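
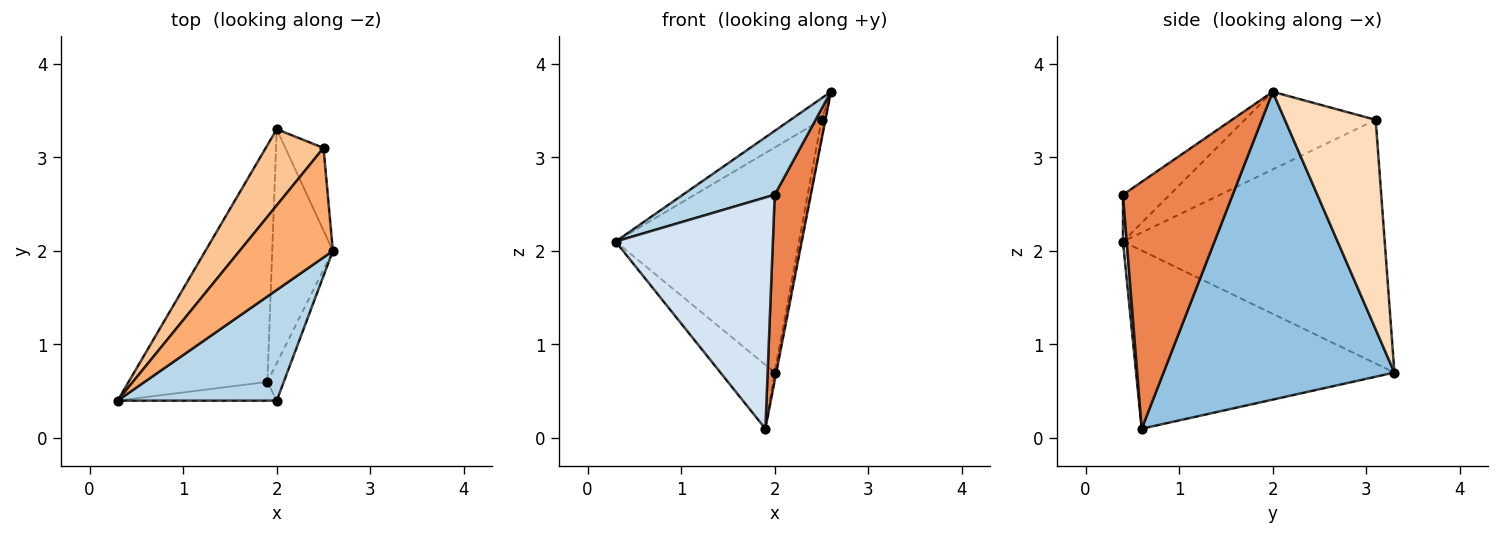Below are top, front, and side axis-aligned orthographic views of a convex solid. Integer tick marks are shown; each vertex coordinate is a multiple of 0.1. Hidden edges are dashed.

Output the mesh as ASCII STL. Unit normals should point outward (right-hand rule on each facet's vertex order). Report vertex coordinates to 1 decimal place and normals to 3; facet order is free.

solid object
 facet normal -0.778 0.164 -0.606
  outer loop
   vertex 1.9 0.6 0.1
   vertex 0.3 0.4 2.1
   vertex 2.0 3.3 0.7
  endloop
 endfacet
 facet normal 0.981 0.007 -0.193
  outer loop
   vertex 1.9 0.6 0.1
   vertex 2.0 3.3 0.7
   vertex 2.6 2.0 3.7
  endloop
 endfacet
 facet normal -0.247 -0.484 0.839
  outer loop
   vertex 2.0 0.4 2.6
   vertex 2.6 2.0 3.7
   vertex 0.3 0.4 2.1
  endloop
 endfacet
 facet normal 0.024 -0.996 -0.081
  outer loop
   vertex 2.0 0.4 2.6
   vertex 0.3 0.4 2.1
   vertex 1.9 0.6 0.1
  endloop
 endfacet
 facet normal 0.948 -0.312 -0.063
  outer loop
   vertex 2.0 0.4 2.6
   vertex 1.9 0.6 0.1
   vertex 2.6 2.0 3.7
  endloop
 endfacet
 facet normal -0.633 0.150 0.760
  outer loop
   vertex 2.5 3.1 3.4
   vertex 0.3 0.4 2.1
   vertex 2.6 2.0 3.7
  endloop
 endfacet
 facet normal -0.804 0.563 0.191
  outer loop
   vertex 2.5 3.1 3.4
   vertex 2.0 3.3 0.7
   vertex 0.3 0.4 2.1
  endloop
 endfacet
 facet normal 0.983 0.041 -0.179
  outer loop
   vertex 2.5 3.1 3.4
   vertex 2.6 2.0 3.7
   vertex 2.0 3.3 0.7
  endloop
 endfacet
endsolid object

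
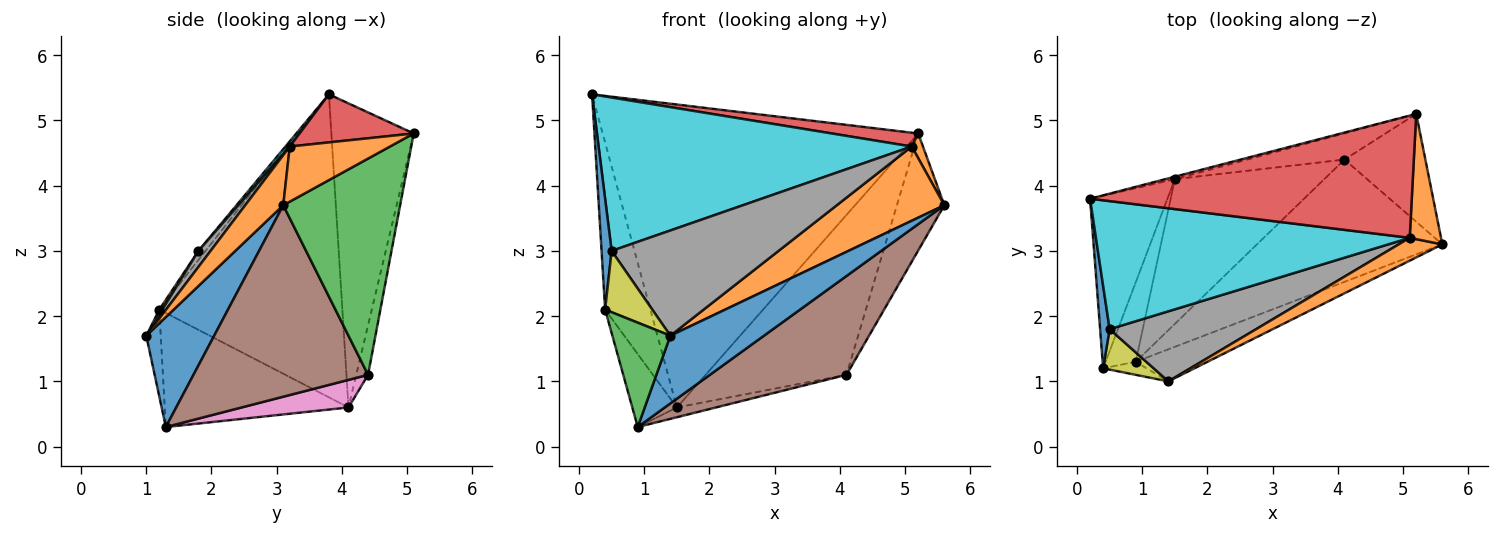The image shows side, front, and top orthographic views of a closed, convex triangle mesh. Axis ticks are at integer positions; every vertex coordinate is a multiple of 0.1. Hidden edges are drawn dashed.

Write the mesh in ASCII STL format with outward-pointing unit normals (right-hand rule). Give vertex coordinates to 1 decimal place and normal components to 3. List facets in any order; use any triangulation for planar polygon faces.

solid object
 facet normal 0.548 -0.756 -0.358
  outer loop
   vertex 0.9 1.3 0.3
   vertex 5.6 3.1 3.7
   vertex 1.4 1.0 1.7
  endloop
 endfacet
 facet normal 0.320 -0.906 0.278
  outer loop
   vertex 5.1 3.2 4.6
   vertex 1.4 1.0 1.7
   vertex 5.6 3.1 3.7
  endloop
 endfacet
 facet normal -0.241 -0.963 -0.120
  outer loop
   vertex 0.4 1.2 2.1
   vertex 0.9 1.3 0.3
   vertex 1.4 1.0 1.7
  endloop
 endfacet
 facet normal -0.942 0.233 -0.241
  outer loop
   vertex 0.4 1.2 2.1
   vertex 0.2 3.8 5.4
   vertex 1.5 4.1 0.6
  endloop
 endfacet
 facet normal -0.941 0.228 -0.249
  outer loop
   vertex 0.4 1.2 2.1
   vertex 1.5 4.1 0.6
   vertex 0.9 1.3 0.3
  endloop
 endfacet
 facet normal 0.626 -0.490 -0.606
  outer loop
   vertex 4.1 4.4 1.1
   vertex 5.6 3.1 3.7
   vertex 0.9 1.3 0.3
  endloop
 endfacet
 facet normal 0.181 0.066 -0.981
  outer loop
   vertex 4.1 4.4 1.1
   vertex 0.9 1.3 0.3
   vertex 1.5 4.1 0.6
  endloop
 endfacet
 facet normal 0.060 -0.831 0.553
  outer loop
   vertex 0.5 1.8 3.0
   vertex 1.4 1.0 1.7
   vertex 5.1 3.2 4.6
  endloop
 endfacet
 facet normal 0.053 -0.834 0.550
  outer loop
   vertex 0.5 1.8 3.0
   vertex 0.4 1.2 2.1
   vertex 1.4 1.0 1.7
  endloop
 endfacet
 facet normal 0.011 -0.768 0.641
  outer loop
   vertex 0.5 1.8 3.0
   vertex 5.1 3.2 4.6
   vertex 0.2 3.8 5.4
  endloop
 endfacet
 facet normal -0.493 -0.698 0.520
  outer loop
   vertex 0.5 1.8 3.0
   vertex 0.2 3.8 5.4
   vertex 0.4 1.2 2.1
  endloop
 endfacet
 facet normal 0.865 -0.097 0.492
  outer loop
   vertex 5.2 5.1 4.8
   vertex 5.1 3.2 4.6
   vertex 5.6 3.1 3.7
  endloop
 endfacet
 facet normal 0.876 0.355 -0.327
  outer loop
   vertex 5.2 5.1 4.8
   vertex 5.6 3.1 3.7
   vertex 4.1 4.4 1.1
  endloop
 endfacet
 facet normal 0.147 -0.111 0.983
  outer loop
   vertex 5.2 5.1 4.8
   vertex 0.2 3.8 5.4
   vertex 5.1 3.2 4.6
  endloop
 endfacet
 facet normal -0.253 0.968 -0.008
  outer loop
   vertex 5.2 5.1 4.8
   vertex 1.5 4.1 0.6
   vertex 0.2 3.8 5.4
  endloop
 endfacet
 facet normal -0.082 0.983 -0.162
  outer loop
   vertex 5.2 5.1 4.8
   vertex 4.1 4.4 1.1
   vertex 1.5 4.1 0.6
  endloop
 endfacet
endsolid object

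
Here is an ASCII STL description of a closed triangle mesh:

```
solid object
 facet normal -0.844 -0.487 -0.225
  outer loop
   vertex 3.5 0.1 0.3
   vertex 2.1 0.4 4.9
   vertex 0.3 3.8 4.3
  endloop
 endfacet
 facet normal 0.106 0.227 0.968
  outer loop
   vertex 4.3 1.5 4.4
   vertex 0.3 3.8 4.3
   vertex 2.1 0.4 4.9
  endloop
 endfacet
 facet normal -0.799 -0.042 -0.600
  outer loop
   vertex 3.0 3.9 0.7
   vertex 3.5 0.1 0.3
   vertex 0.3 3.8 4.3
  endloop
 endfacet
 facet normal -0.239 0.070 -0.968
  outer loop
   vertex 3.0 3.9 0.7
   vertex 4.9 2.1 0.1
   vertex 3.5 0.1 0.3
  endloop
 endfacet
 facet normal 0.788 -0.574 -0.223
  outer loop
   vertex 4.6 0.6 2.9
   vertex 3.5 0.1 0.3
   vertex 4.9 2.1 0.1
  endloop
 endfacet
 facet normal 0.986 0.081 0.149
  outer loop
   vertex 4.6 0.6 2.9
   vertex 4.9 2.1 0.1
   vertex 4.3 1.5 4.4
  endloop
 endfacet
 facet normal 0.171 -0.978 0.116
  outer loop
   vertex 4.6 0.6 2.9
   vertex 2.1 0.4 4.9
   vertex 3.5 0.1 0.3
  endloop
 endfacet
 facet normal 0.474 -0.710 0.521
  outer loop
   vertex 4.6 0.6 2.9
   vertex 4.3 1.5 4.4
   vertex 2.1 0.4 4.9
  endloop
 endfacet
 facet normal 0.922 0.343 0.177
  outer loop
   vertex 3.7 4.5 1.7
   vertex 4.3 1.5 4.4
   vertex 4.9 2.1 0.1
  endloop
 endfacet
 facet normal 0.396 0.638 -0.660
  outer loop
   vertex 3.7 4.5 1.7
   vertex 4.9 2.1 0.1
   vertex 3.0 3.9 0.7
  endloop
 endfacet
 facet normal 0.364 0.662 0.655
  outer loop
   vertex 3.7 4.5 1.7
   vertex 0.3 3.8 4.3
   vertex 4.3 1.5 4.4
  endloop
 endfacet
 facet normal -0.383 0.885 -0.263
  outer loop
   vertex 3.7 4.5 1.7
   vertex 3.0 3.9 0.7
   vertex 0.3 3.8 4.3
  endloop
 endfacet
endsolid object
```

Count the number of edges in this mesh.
18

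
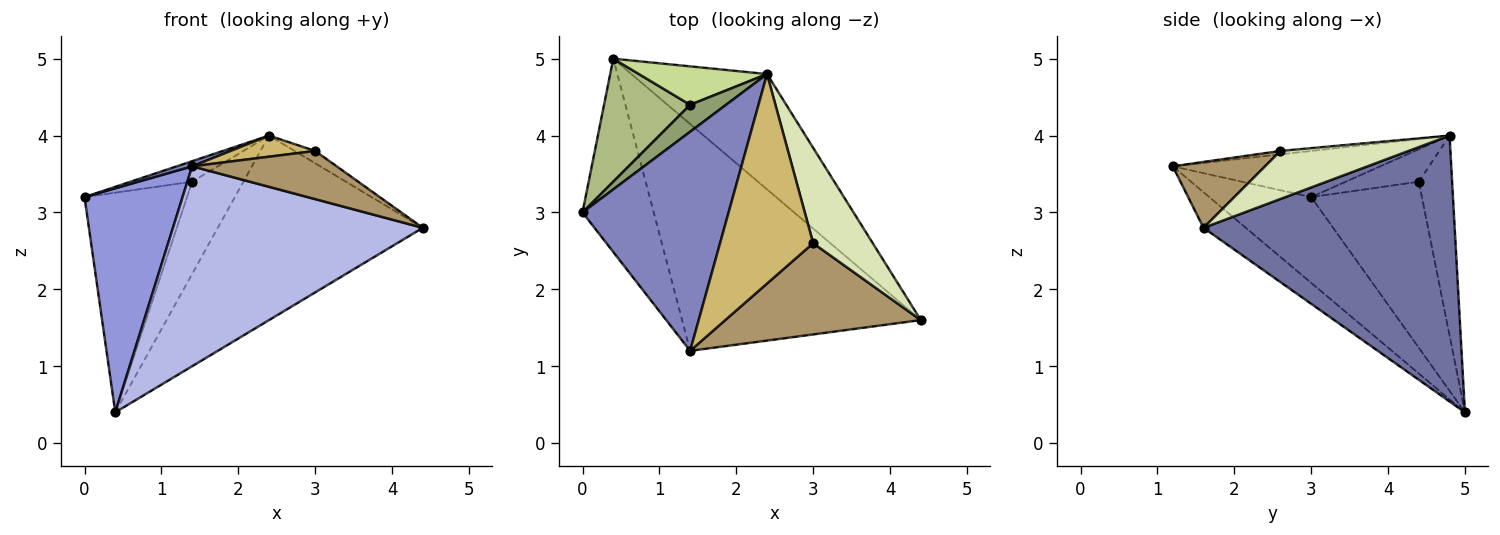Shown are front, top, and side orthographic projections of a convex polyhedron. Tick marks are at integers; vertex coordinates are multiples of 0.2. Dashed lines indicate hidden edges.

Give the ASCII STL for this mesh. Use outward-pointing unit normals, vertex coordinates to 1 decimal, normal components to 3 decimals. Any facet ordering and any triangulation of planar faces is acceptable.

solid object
 facet normal 0.720 0.588 -0.368
  outer loop
   vertex 0.4 5.0 0.4
   vertex 2.4 4.8 4.0
   vertex 4.4 1.6 2.8
  endloop
 endfacet
 facet normal -0.301 -0.022 0.953
  outer loop
   vertex 1.4 1.2 3.6
   vertex 2.4 4.8 4.0
   vertex 0.0 3.0 3.2
  endloop
 endfacet
 facet normal -0.618 -0.595 -0.513
  outer loop
   vertex 1.4 1.2 3.6
   vertex 0.0 3.0 3.2
   vertex 0.4 5.0 0.4
  endloop
 endfacet
 facet normal -0.111 -0.657 -0.746
  outer loop
   vertex 1.4 1.2 3.6
   vertex 0.4 5.0 0.4
   vertex 4.4 1.6 2.8
  endloop
 endfacet
 facet normal -0.584 0.492 0.646
  outer loop
   vertex 1.4 4.4 3.4
   vertex 0.0 3.0 3.2
   vertex 2.4 4.8 4.0
  endloop
 endfacet
 facet normal -0.686 0.635 0.356
  outer loop
   vertex 1.4 4.4 3.4
   vertex 0.4 5.0 0.4
   vertex 0.0 3.0 3.2
  endloop
 endfacet
 facet normal -0.514 0.792 0.330
  outer loop
   vertex 1.4 4.4 3.4
   vertex 2.4 4.8 4.0
   vertex 0.4 5.0 0.4
  endloop
 endfacet
 facet normal 0.625 0.100 0.775
  outer loop
   vertex 3.0 2.6 3.8
   vertex 4.4 1.6 2.8
   vertex 2.4 4.8 4.0
  endloop
 endfacet
 facet normal 0.286 -0.448 0.847
  outer loop
   vertex 3.0 2.6 3.8
   vertex 1.4 1.2 3.6
   vertex 4.4 1.6 2.8
  endloop
 endfacet
 facet normal -0.036 -0.100 0.994
  outer loop
   vertex 3.0 2.6 3.8
   vertex 2.4 4.8 4.0
   vertex 1.4 1.2 3.6
  endloop
 endfacet
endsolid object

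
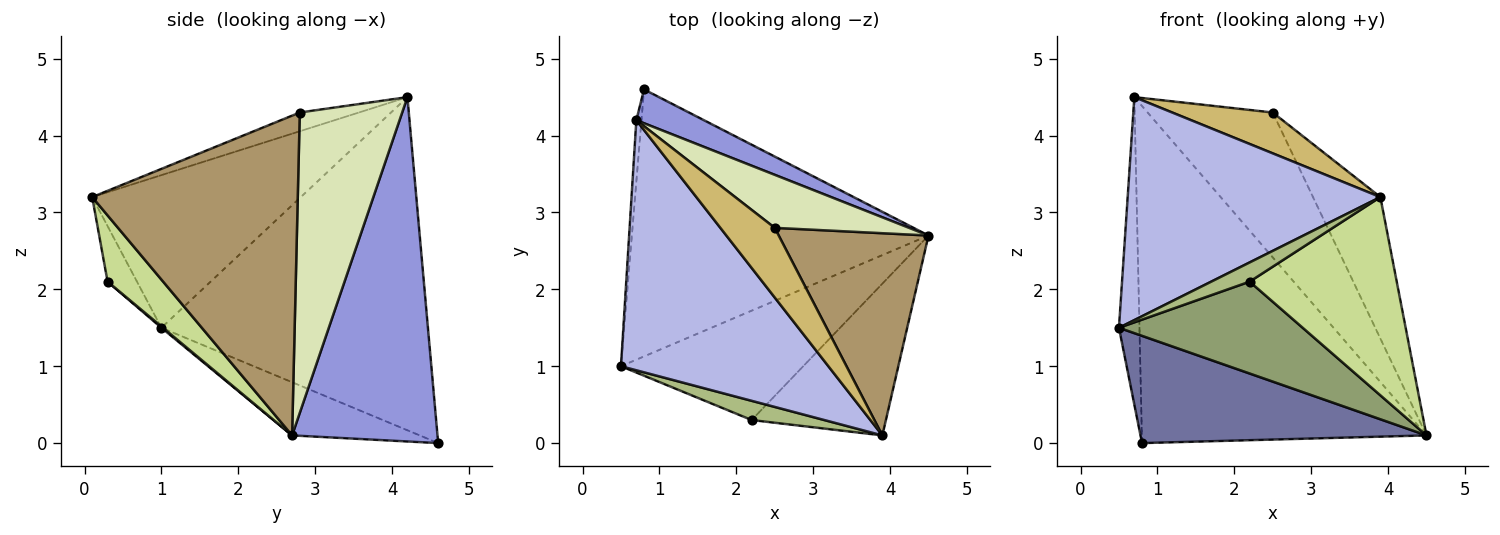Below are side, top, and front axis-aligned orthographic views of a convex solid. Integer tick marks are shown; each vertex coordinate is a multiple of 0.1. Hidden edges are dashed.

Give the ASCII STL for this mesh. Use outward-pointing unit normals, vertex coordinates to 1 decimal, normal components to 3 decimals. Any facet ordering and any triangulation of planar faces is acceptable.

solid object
 facet normal -0.164 -0.368 -0.915
  outer loop
   vertex 0.8 4.6 0.0
   vertex 4.5 2.7 0.1
   vertex 0.5 1.0 1.5
  endloop
 endfacet
 facet normal -0.997 0.077 -0.015
  outer loop
   vertex 0.7 4.2 4.5
   vertex 0.8 4.6 0.0
   vertex 0.5 1.0 1.5
  endloop
 endfacet
 facet normal 0.453 0.887 0.089
  outer loop
   vertex 0.7 4.2 4.5
   vertex 4.5 2.7 0.1
   vertex 0.8 4.6 0.0
  endloop
 endfacet
 facet normal -0.481 -0.583 0.654
  outer loop
   vertex 3.9 0.1 3.2
   vertex 0.7 4.2 4.5
   vertex 0.5 1.0 1.5
  endloop
 endfacet
 facet normal 0.005 -0.643 -0.766
  outer loop
   vertex 2.2 0.3 2.1
   vertex 0.5 1.0 1.5
   vertex 4.5 2.7 0.1
  endloop
 endfacet
 facet normal -0.476 -0.622 0.622
  outer loop
   vertex 2.2 0.3 2.1
   vertex 3.9 0.1 3.2
   vertex 0.5 1.0 1.5
  endloop
 endfacet
 facet normal 0.287 -0.761 -0.582
  outer loop
   vertex 2.2 0.3 2.1
   vertex 4.5 2.7 0.1
   vertex 3.9 0.1 3.2
  endloop
 endfacet
 facet normal 0.609 0.745 0.272
  outer loop
   vertex 2.5 2.8 4.3
   vertex 4.5 2.7 0.1
   vertex 0.7 4.2 4.5
  endloop
 endfacet
 facet normal 0.868 0.284 0.407
  outer loop
   vertex 2.5 2.8 4.3
   vertex 3.9 0.1 3.2
   vertex 4.5 2.7 0.1
  endloop
 endfacet
 facet normal -0.285 -0.485 0.827
  outer loop
   vertex 2.5 2.8 4.3
   vertex 0.7 4.2 4.5
   vertex 3.9 0.1 3.2
  endloop
 endfacet
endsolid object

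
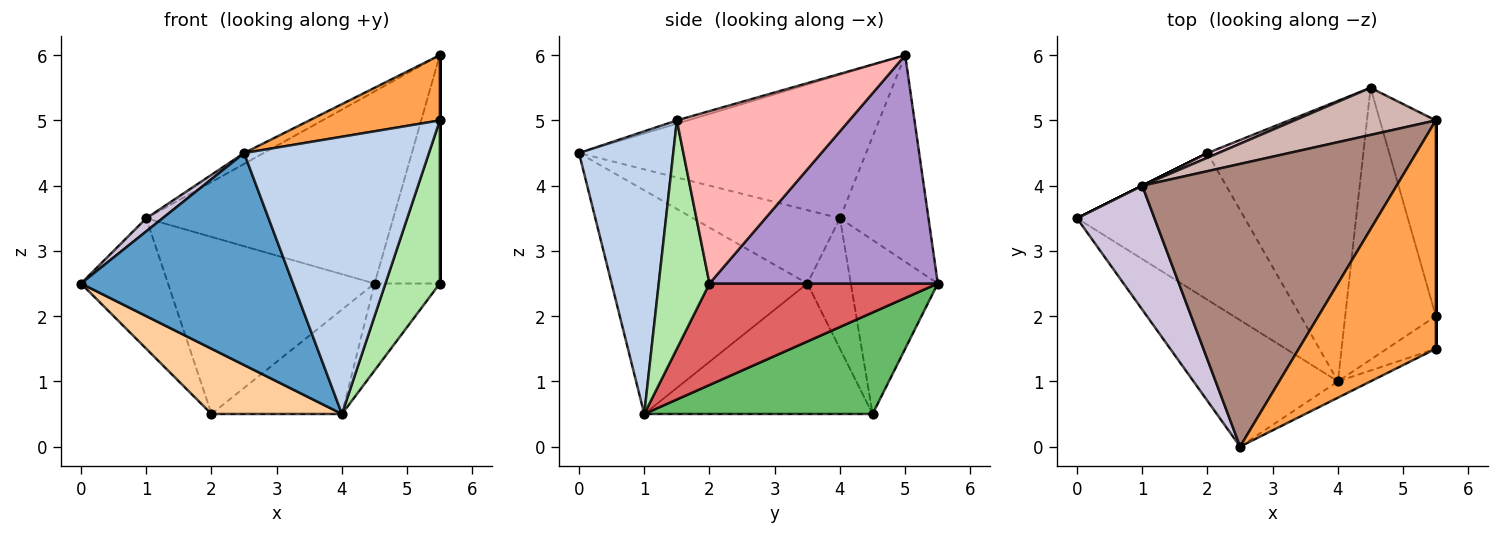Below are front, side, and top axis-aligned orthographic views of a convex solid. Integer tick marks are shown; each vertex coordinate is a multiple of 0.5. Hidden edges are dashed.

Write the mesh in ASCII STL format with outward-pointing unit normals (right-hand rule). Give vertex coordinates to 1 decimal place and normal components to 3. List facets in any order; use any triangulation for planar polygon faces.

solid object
 facet normal -0.621 -0.673 -0.401
  outer loop
   vertex 2.5 0.0 4.5
   vertex 0.0 3.5 2.5
   vertex 4.0 1.0 0.5
  endloop
 endfacet
 facet normal 0.454 -0.890 -0.052
  outer loop
   vertex 2.5 0.0 4.5
   vertex 4.0 1.0 0.5
   vertex 5.5 1.5 5.0
  endloop
 endfacet
 facet normal -0.023 -0.275 0.961
  outer loop
   vertex 2.5 0.0 4.5
   vertex 5.5 1.5 5.0
   vertex 5.5 5.0 6.0
  endloop
 endfacet
 facet normal -0.579 -0.331 -0.745
  outer loop
   vertex 2.0 4.5 0.5
   vertex 4.0 1.0 0.5
   vertex 0.0 3.5 2.5
  endloop
 endfacet
 facet normal 0.521 0.298 -0.800
  outer loop
   vertex 2.0 4.5 0.5
   vertex 4.5 5.5 2.5
   vertex 4.0 1.0 0.5
  endloop
 endfacet
 facet normal 0.675 -0.723 -0.145
  outer loop
   vertex 5.5 2.0 2.5
   vertex 5.5 1.5 5.0
   vertex 4.0 1.0 0.5
  endloop
 endfacet
 facet normal 0.730 0.208 -0.651
  outer loop
   vertex 5.5 2.0 2.5
   vertex 4.0 1.0 0.5
   vertex 4.5 5.5 2.5
  endloop
 endfacet
 facet normal 1.000 0.000 0.000
  outer loop
   vertex 5.5 2.0 2.5
   vertex 5.5 5.0 6.0
   vertex 5.5 1.5 5.0
  endloop
 endfacet
 facet normal 0.936 0.267 -0.229
  outer loop
   vertex 5.5 2.0 2.5
   vertex 4.5 5.5 2.5
   vertex 5.5 5.0 6.0
  endloop
 endfacet
 facet normal -0.686 -0.076 0.724
  outer loop
   vertex 1.0 4.0 3.5
   vertex 0.0 3.5 2.5
   vertex 2.5 0.0 4.5
  endloop
 endfacet
 facet normal -0.491 0.033 0.870
  outer loop
   vertex 1.0 4.0 3.5
   vertex 2.5 0.0 4.5
   vertex 5.5 5.0 6.0
  endloop
 endfacet
 facet normal -0.329 0.917 0.225
  outer loop
   vertex 1.0 4.0 3.5
   vertex 5.5 5.0 6.0
   vertex 4.5 5.5 2.5
  endloop
 endfacet
 facet normal -0.447 0.894 0.000
  outer loop
   vertex 1.0 4.0 3.5
   vertex 2.0 4.5 0.5
   vertex 0.0 3.5 2.5
  endloop
 endfacet
 facet normal -0.388 0.921 0.024
  outer loop
   vertex 1.0 4.0 3.5
   vertex 4.5 5.5 2.5
   vertex 2.0 4.5 0.5
  endloop
 endfacet
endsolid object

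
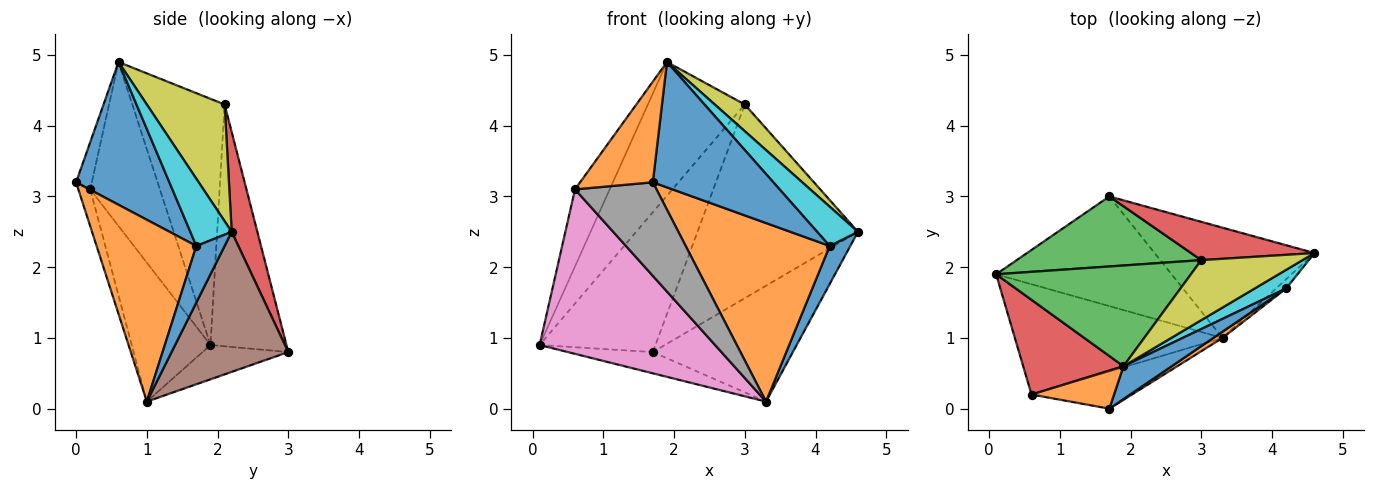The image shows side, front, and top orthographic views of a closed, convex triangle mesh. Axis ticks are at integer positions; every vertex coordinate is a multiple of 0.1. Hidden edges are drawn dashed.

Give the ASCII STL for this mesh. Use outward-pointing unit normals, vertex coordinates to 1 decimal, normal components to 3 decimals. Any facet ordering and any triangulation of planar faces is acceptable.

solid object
 facet normal 0.800 -0.583 -0.142
  outer loop
   vertex 4.2 1.7 2.3
   vertex 3.3 1.0 0.1
   vertex 4.6 2.2 2.5
  endloop
 endfacet
 facet normal 0.569 -0.822 0.029
  outer loop
   vertex 4.2 1.7 2.3
   vertex 1.7 0.0 3.2
   vertex 3.3 1.0 0.1
  endloop
 endfacet
 facet normal -0.506 0.771 0.386
  outer loop
   vertex 1.7 3.0 0.8
   vertex 0.1 1.9 0.9
   vertex 3.0 2.1 4.3
  endloop
 endfacet
 facet normal 0.155 0.969 0.192
  outer loop
   vertex 1.7 3.0 0.8
   vertex 3.0 2.1 4.3
   vertex 4.6 2.2 2.5
  endloop
 endfacet
 facet normal -0.189 0.187 -0.964
  outer loop
   vertex 1.7 3.0 0.8
   vertex 3.3 1.0 0.1
   vertex 0.1 1.9 0.9
  endloop
 endfacet
 facet normal 0.517 0.620 -0.590
  outer loop
   vertex 1.7 3.0 0.8
   vertex 4.6 2.2 2.5
   vertex 3.3 1.0 0.1
  endloop
 endfacet
 facet normal -0.349 -0.778 -0.522
  outer loop
   vertex 0.6 0.2 3.1
   vertex 0.1 1.9 0.9
   vertex 3.3 1.0 0.1
  endloop
 endfacet
 facet normal -0.134 -0.921 -0.366
  outer loop
   vertex 0.6 0.2 3.1
   vertex 3.3 1.0 0.1
   vertex 1.7 0.0 3.2
  endloop
 endfacet
 facet normal 0.725 -0.280 0.629
  outer loop
   vertex 1.9 0.6 4.9
   vertex 4.6 2.2 2.5
   vertex 3.0 2.1 4.3
  endloop
 endfacet
 facet normal 0.675 -0.667 0.315
  outer loop
   vertex 1.9 0.6 4.9
   vertex 4.2 1.7 2.3
   vertex 4.6 2.2 2.5
  endloop
 endfacet
 facet normal 0.599 -0.774 0.203
  outer loop
   vertex 1.9 0.6 4.9
   vertex 1.7 0.0 3.2
   vertex 4.2 1.7 2.3
  endloop
 endfacet
 facet normal -0.198 -0.917 0.347
  outer loop
   vertex 1.9 0.6 4.9
   vertex 0.6 0.2 3.1
   vertex 1.7 0.0 3.2
  endloop
 endfacet
 facet normal -0.605 0.636 0.479
  outer loop
   vertex 1.9 0.6 4.9
   vertex 3.0 2.1 4.3
   vertex 0.1 1.9 0.9
  endloop
 endfacet
 facet normal -0.785 0.391 0.480
  outer loop
   vertex 1.9 0.6 4.9
   vertex 0.1 1.9 0.9
   vertex 0.6 0.2 3.1
  endloop
 endfacet
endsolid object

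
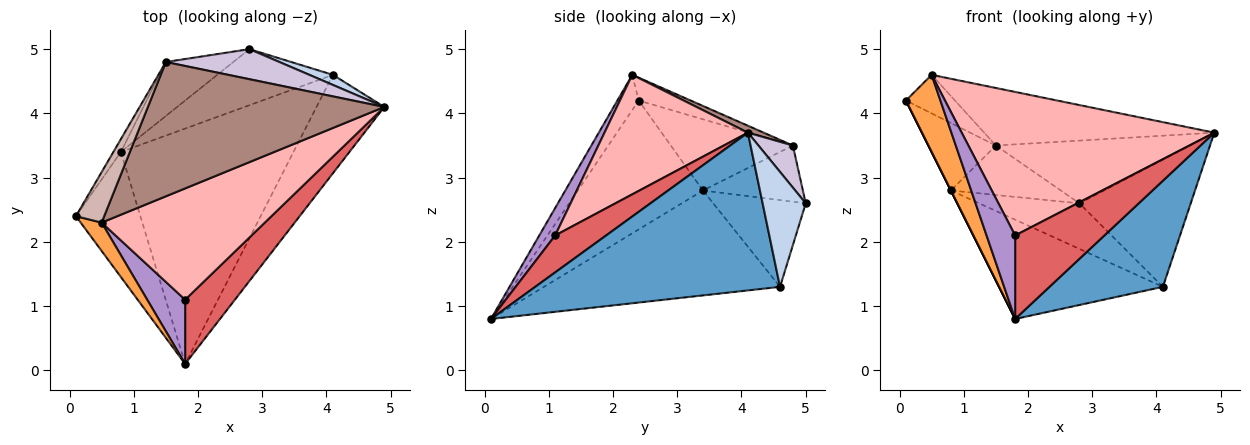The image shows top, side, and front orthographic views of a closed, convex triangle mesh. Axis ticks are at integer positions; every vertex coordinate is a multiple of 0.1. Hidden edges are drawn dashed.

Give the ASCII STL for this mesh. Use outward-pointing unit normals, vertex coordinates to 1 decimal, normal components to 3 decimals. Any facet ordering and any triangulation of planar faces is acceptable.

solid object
 facet normal 0.845 -0.392 -0.363
  outer loop
   vertex 4.1 4.6 1.3
   vertex 4.9 4.1 3.7
   vertex 1.8 0.1 0.8
  endloop
 endfacet
 facet normal 0.360 0.930 0.074
  outer loop
   vertex 4.1 4.6 1.3
   vertex 2.8 5.0 2.6
   vertex 4.9 4.1 3.7
  endloop
 endfacet
 facet normal -0.502 -0.812 0.299
  outer loop
   vertex 0.5 2.3 4.6
   vertex 0.1 2.4 4.2
   vertex 1.8 0.1 0.8
  endloop
 endfacet
 facet normal -0.894 0.000 -0.447
  outer loop
   vertex 0.8 3.4 2.8
   vertex 1.8 0.1 0.8
   vertex 0.1 2.4 4.2
  endloop
 endfacet
 facet normal -0.489 0.339 -0.804
  outer loop
   vertex 0.8 3.4 2.8
   vertex 4.1 4.6 1.3
   vertex 1.8 0.1 0.8
  endloop
 endfacet
 facet normal -0.503 0.545 -0.671
  outer loop
   vertex 0.8 3.4 2.8
   vertex 2.8 5.0 2.6
   vertex 4.1 4.6 1.3
  endloop
 endfacet
 facet normal 0.412 -0.722 0.556
  outer loop
   vertex 1.8 1.1 2.1
   vertex 1.8 0.1 0.8
   vertex 4.9 4.1 3.7
  endloop
 endfacet
 facet normal 0.409 -0.721 0.559
  outer loop
   vertex 1.8 1.1 2.1
   vertex 4.9 4.1 3.7
   vertex 0.5 2.3 4.6
  endloop
 endfacet
 facet normal 0.403 -0.725 0.558
  outer loop
   vertex 1.8 1.1 2.1
   vertex 0.5 2.3 4.6
   vertex 1.8 0.1 0.8
  endloop
 endfacet
 facet normal 0.158 0.891 0.426
  outer loop
   vertex 1.5 4.8 3.5
   vertex 4.9 4.1 3.7
   vertex 2.8 5.0 2.6
  endloop
 endfacet
 facet normal 0.027 0.394 0.919
  outer loop
   vertex 1.5 4.8 3.5
   vertex 0.5 2.3 4.6
   vertex 4.9 4.1 3.7
  endloop
 endfacet
 facet normal -0.541 0.510 0.668
  outer loop
   vertex 1.5 4.8 3.5
   vertex 0.1 2.4 4.2
   vertex 0.5 2.3 4.6
  endloop
 endfacet
 facet normal -0.872 0.482 -0.092
  outer loop
   vertex 1.5 4.8 3.5
   vertex 0.8 3.4 2.8
   vertex 0.1 2.4 4.2
  endloop
 endfacet
 facet normal -0.523 0.576 -0.628
  outer loop
   vertex 1.5 4.8 3.5
   vertex 2.8 5.0 2.6
   vertex 0.8 3.4 2.8
  endloop
 endfacet
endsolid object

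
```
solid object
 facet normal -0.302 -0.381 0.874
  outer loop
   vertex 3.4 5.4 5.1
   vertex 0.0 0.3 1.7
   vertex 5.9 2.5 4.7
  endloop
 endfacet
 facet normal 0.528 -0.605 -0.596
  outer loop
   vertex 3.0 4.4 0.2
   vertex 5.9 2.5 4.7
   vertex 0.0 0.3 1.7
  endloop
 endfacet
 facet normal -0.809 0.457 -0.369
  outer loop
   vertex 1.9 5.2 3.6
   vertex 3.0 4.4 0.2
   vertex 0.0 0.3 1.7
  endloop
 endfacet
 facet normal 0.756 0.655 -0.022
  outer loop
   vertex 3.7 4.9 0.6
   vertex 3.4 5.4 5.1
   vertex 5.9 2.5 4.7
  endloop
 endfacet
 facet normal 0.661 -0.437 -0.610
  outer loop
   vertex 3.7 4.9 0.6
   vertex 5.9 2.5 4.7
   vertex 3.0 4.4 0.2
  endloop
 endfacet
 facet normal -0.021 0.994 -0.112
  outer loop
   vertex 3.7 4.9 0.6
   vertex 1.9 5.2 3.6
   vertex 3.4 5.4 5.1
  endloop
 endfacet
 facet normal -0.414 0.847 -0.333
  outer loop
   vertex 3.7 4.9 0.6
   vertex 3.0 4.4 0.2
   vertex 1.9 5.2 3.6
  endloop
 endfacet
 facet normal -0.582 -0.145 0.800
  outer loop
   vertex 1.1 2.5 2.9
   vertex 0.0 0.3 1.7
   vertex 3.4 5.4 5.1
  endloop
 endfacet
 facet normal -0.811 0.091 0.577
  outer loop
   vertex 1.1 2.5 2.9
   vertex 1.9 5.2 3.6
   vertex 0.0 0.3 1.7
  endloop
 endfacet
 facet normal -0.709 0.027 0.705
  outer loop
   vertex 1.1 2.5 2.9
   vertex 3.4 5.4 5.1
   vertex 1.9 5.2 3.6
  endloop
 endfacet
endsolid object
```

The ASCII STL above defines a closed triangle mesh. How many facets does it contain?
10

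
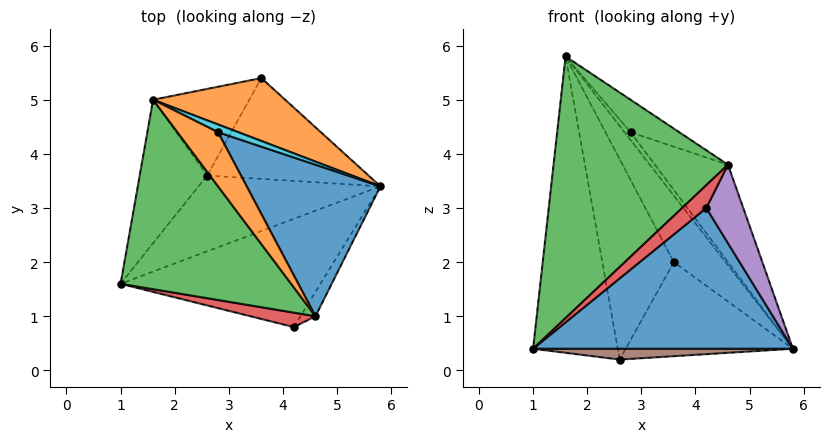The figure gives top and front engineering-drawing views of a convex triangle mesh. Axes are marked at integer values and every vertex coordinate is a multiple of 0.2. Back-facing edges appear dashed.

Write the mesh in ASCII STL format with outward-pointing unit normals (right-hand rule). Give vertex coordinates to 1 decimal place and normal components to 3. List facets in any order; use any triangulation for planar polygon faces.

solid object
 facet normal 0.285 -0.760 -0.584
  outer loop
   vertex 4.2 0.8 3.0
   vertex 1.0 1.6 0.4
   vertex 5.8 3.4 0.4
  endloop
 endfacet
 facet normal 0.757 0.474 0.449
  outer loop
   vertex 3.6 5.4 2.0
   vertex 1.6 5.0 5.8
   vertex 5.8 3.4 0.4
  endloop
 endfacet
 facet normal -0.567 -0.667 0.483
  outer loop
   vertex 4.6 1.0 3.8
   vertex 1.6 5.0 5.8
   vertex 1.0 1.6 0.4
  endloop
 endfacet
 facet normal -0.542 -0.710 0.449
  outer loop
   vertex 4.6 1.0 3.8
   vertex 1.0 1.6 0.4
   vertex 4.2 0.8 3.0
  endloop
 endfacet
 facet normal 0.731 -0.652 -0.202
  outer loop
   vertex 4.6 1.0 3.8
   vertex 4.2 0.8 3.0
   vertex 5.8 3.4 0.4
  endloop
 endfacet
 facet normal 0.053 -0.141 -0.989
  outer loop
   vertex 2.6 3.6 0.2
   vertex 5.8 3.4 0.4
   vertex 1.0 1.6 0.4
  endloop
 endfacet
 facet normal 0.088 0.679 -0.728
  outer loop
   vertex 2.6 3.6 0.2
   vertex 3.6 5.4 2.0
   vertex 5.8 3.4 0.4
  endloop
 endfacet
 facet normal -0.763 0.582 -0.282
  outer loop
   vertex 2.6 3.6 0.2
   vertex 1.0 1.6 0.4
   vertex 1.6 5.0 5.8
  endloop
 endfacet
 facet normal -0.684 0.670 -0.290
  outer loop
   vertex 2.6 3.6 0.2
   vertex 1.6 5.0 5.8
   vertex 3.6 5.4 2.0
  endloop
 endfacet
 facet normal 0.762 0.457 0.457
  outer loop
   vertex 2.8 4.4 4.4
   vertex 5.8 3.4 0.4
   vertex 1.6 5.0 5.8
  endloop
 endfacet
 facet normal 0.793 0.329 0.512
  outer loop
   vertex 2.8 4.4 4.4
   vertex 4.6 1.0 3.8
   vertex 5.8 3.4 0.4
  endloop
 endfacet
 facet normal 0.783 0.320 0.534
  outer loop
   vertex 2.8 4.4 4.4
   vertex 1.6 5.0 5.8
   vertex 4.6 1.0 3.8
  endloop
 endfacet
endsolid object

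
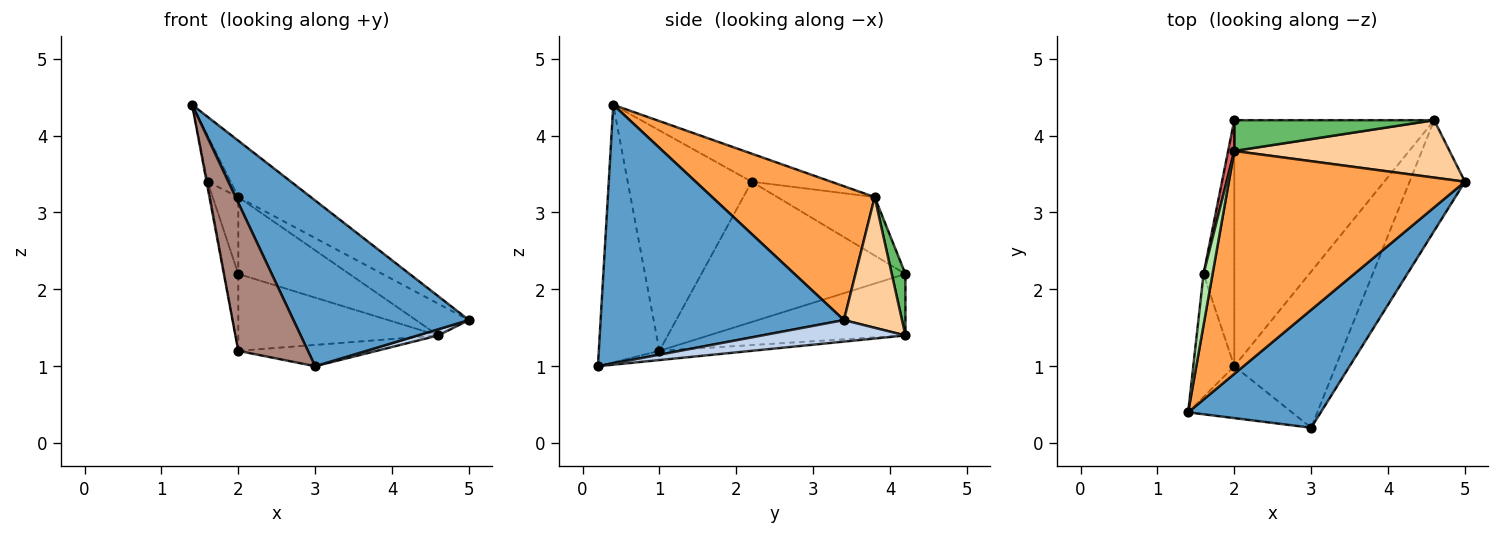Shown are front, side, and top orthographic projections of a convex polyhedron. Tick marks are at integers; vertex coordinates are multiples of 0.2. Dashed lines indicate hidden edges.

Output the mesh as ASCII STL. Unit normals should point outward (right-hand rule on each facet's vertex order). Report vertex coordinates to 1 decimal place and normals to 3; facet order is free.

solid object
 facet normal 0.749 -0.540 0.384
  outer loop
   vertex 3.0 0.2 1.0
   vertex 5.0 3.4 1.6
   vertex 1.4 0.4 4.4
  endloop
 endfacet
 facet normal 0.362 -0.052 -0.931
  outer loop
   vertex 4.6 4.2 1.4
   vertex 5.0 3.4 1.6
   vertex 3.0 0.2 1.0
  endloop
 endfacet
 facet normal 0.482 0.215 0.850
  outer loop
   vertex 2.0 3.8 3.2
   vertex 1.4 0.4 4.4
   vertex 5.0 3.4 1.6
  endloop
 endfacet
 facet normal 0.469 0.428 0.773
  outer loop
   vertex 2.0 3.8 3.2
   vertex 5.0 3.4 1.6
   vertex 4.6 4.2 1.4
  endloop
 endfacet
 facet normal 0.114 0.922 0.369
  outer loop
   vertex 2.0 3.8 3.2
   vertex 4.6 4.2 1.4
   vertex 2.0 4.2 2.2
  endloop
 endfacet
 facet normal -0.917 0.266 0.296
  outer loop
   vertex 1.6 2.2 3.4
   vertex 1.4 0.4 4.4
   vertex 2.0 3.8 3.2
  endloop
 endfacet
 facet normal -0.962 0.253 0.101
  outer loop
   vertex 1.6 2.2 3.4
   vertex 2.0 3.8 3.2
   vertex 2.0 4.2 2.2
  endloop
 endfacet
 facet normal -0.090 0.135 -0.987
  outer loop
   vertex 2.0 1.0 1.2
   vertex 4.6 4.2 1.4
   vertex 3.0 0.2 1.0
  endloop
 endfacet
 facet normal -0.282 0.286 -0.916
  outer loop
   vertex 2.0 1.0 1.2
   vertex 2.0 4.2 2.2
   vertex 4.6 4.2 1.4
  endloop
 endfacet
 facet normal -0.975 0.067 -0.214
  outer loop
   vertex 2.0 1.0 1.2
   vertex 1.6 2.2 3.4
   vertex 2.0 4.2 2.2
  endloop
 endfacet
 facet normal -0.635 -0.729 -0.256
  outer loop
   vertex 2.0 1.0 1.2
   vertex 3.0 0.2 1.0
   vertex 1.4 0.4 4.4
  endloop
 endfacet
 facet normal -0.983 0.008 -0.183
  outer loop
   vertex 2.0 1.0 1.2
   vertex 1.4 0.4 4.4
   vertex 1.6 2.2 3.4
  endloop
 endfacet
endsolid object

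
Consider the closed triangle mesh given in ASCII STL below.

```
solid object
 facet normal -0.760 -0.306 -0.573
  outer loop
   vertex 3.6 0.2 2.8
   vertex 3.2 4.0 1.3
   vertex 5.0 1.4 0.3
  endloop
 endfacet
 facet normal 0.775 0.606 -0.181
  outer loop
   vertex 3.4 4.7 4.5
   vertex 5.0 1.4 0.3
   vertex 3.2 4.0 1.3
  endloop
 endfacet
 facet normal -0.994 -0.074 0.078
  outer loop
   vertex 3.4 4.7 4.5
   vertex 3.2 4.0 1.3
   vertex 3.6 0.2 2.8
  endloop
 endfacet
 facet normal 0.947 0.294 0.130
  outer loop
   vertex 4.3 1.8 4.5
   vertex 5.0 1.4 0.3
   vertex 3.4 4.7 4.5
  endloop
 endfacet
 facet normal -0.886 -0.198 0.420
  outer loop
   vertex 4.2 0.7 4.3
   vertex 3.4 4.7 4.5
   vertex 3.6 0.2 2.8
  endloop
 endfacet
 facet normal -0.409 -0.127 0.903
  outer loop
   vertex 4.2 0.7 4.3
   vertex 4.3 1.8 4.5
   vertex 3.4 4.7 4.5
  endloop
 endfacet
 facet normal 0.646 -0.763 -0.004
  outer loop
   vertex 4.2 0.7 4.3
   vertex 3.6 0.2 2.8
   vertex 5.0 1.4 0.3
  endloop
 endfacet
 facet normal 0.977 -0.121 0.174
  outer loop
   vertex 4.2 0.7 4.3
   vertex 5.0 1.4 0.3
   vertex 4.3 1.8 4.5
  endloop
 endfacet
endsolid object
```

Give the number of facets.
8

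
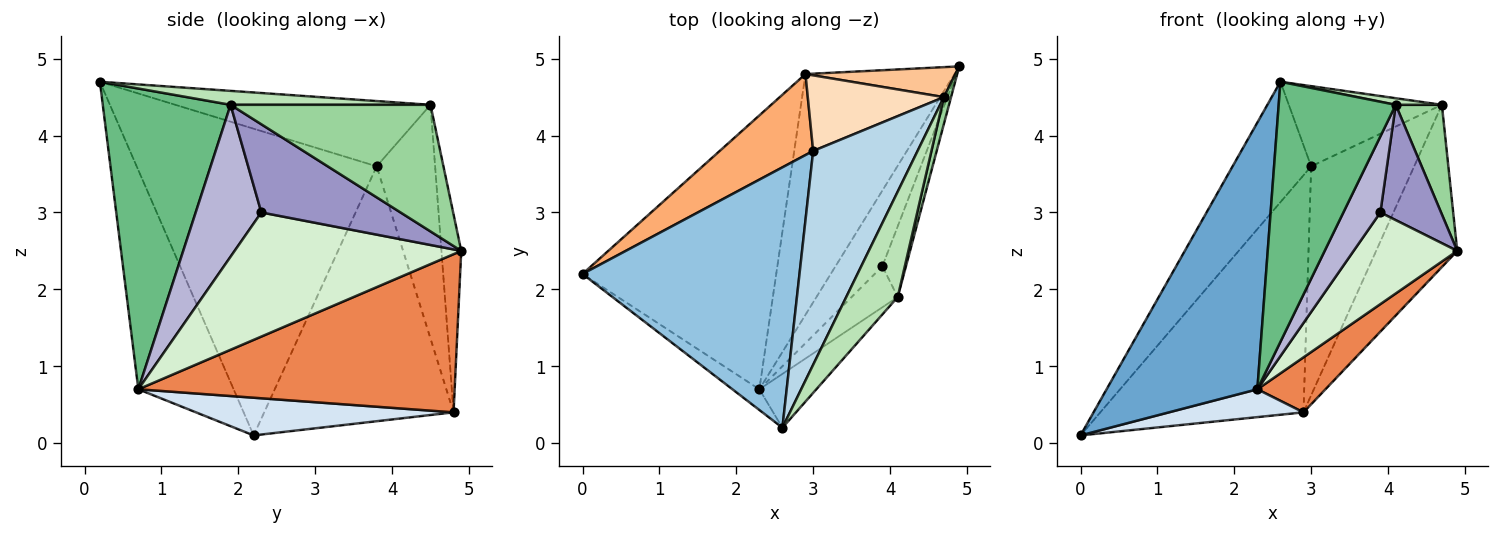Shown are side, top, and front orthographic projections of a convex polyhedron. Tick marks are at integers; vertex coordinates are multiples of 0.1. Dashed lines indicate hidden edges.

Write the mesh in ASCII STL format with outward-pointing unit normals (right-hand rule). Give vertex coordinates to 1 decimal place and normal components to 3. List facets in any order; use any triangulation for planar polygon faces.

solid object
 facet normal -0.533 -0.844 -0.065
  outer loop
   vertex 2.3 0.7 0.7
   vertex 2.6 0.2 4.7
   vertex 0.0 2.2 0.1
  endloop
 endfacet
 facet normal -0.789 0.258 0.558
  outer loop
   vertex 3.0 3.8 3.6
   vertex 0.0 2.2 0.1
   vertex 2.6 0.2 4.7
  endloop
 endfacet
 facet normal -0.505 0.303 0.808
  outer loop
   vertex 3.0 3.8 3.6
   vertex 2.6 0.2 4.7
   vertex 4.7 4.5 4.4
  endloop
 endfacet
 facet normal 0.190 -0.099 -0.977
  outer loop
   vertex 2.9 4.8 0.4
   vertex 2.3 0.7 0.7
   vertex 0.0 2.2 0.1
  endloop
 endfacet
 facet normal 0.719 -0.155 -0.677
  outer loop
   vertex 2.9 4.8 0.4
   vertex 4.9 4.9 2.5
   vertex 2.3 0.7 0.7
  endloop
 endfacet
 facet normal -0.661 0.710 0.242
  outer loop
   vertex 2.9 4.8 0.4
   vertex 0.0 2.2 0.1
   vertex 3.0 3.8 3.6
  endloop
 endfacet
 facet normal -0.233 0.956 0.177
  outer loop
   vertex 2.9 4.8 0.4
   vertex 4.7 4.5 4.4
   vertex 4.9 4.9 2.5
  endloop
 endfacet
 facet normal -0.474 0.836 0.276
  outer loop
   vertex 2.9 4.8 0.4
   vertex 3.0 3.8 3.6
   vertex 4.7 4.5 4.4
  endloop
 endfacet
 facet normal 0.730 -0.669 -0.138
  outer loop
   vertex 4.1 1.9 4.4
   vertex 2.6 0.2 4.7
   vertex 2.3 0.7 0.7
  endloop
 endfacet
 facet normal 0.973 -0.225 0.055
  outer loop
   vertex 4.1 1.9 4.4
   vertex 4.9 4.9 2.5
   vertex 4.7 4.5 4.4
  endloop
 endfacet
 facet normal 0.261 -0.060 0.963
  outer loop
   vertex 4.1 1.9 4.4
   vertex 4.7 4.5 4.4
   vertex 2.6 0.2 4.7
  endloop
 endfacet
 facet normal 0.860 -0.393 -0.325
  outer loop
   vertex 3.9 2.3 3.0
   vertex 2.3 0.7 0.7
   vertex 4.9 4.9 2.5
  endloop
 endfacet
 facet normal 0.890 -0.388 -0.238
  outer loop
   vertex 3.9 2.3 3.0
   vertex 4.9 4.9 2.5
   vertex 4.1 1.9 4.4
  endloop
 endfacet
 facet normal 0.842 -0.474 -0.256
  outer loop
   vertex 3.9 2.3 3.0
   vertex 4.1 1.9 4.4
   vertex 2.3 0.7 0.7
  endloop
 endfacet
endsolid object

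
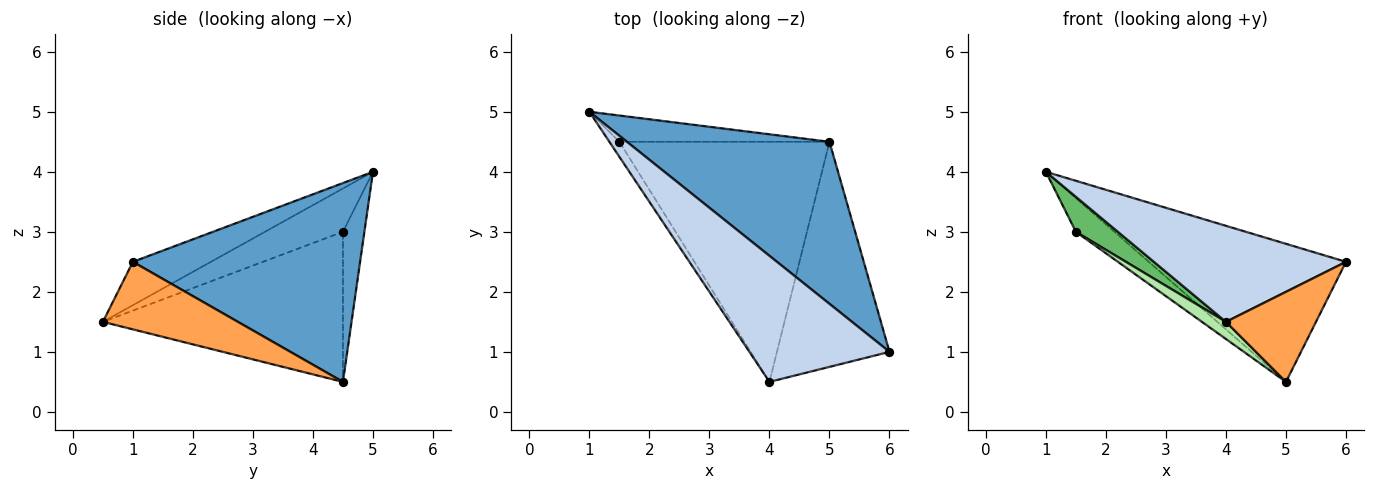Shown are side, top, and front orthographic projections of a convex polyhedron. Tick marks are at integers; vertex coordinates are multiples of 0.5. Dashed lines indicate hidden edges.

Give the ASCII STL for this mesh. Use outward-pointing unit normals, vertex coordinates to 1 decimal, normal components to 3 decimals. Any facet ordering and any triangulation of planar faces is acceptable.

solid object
 facet normal 0.599 0.519 0.610
  outer loop
   vertex 5.0 4.5 0.5
   vertex 1.0 5.0 4.0
   vertex 6.0 1.0 2.5
  endloop
 endfacet
 facet normal -0.239 -0.588 0.772
  outer loop
   vertex 4.0 0.5 1.5
   vertex 6.0 1.0 2.5
   vertex 1.0 5.0 4.0
  endloop
 endfacet
 facet normal 0.487 -0.324 -0.811
  outer loop
   vertex 4.0 0.5 1.5
   vertex 5.0 4.5 0.5
   vertex 6.0 1.0 2.5
  endloop
 endfacet
 facet normal -0.402 0.723 -0.562
  outer loop
   vertex 1.5 4.5 3.0
   vertex 1.0 5.0 4.0
   vertex 5.0 4.5 0.5
  endloop
 endfacet
 facet normal -0.863 -0.465 -0.199
  outer loop
   vertex 1.5 4.5 3.0
   vertex 4.0 0.5 1.5
   vertex 1.0 5.0 4.0
  endloop
 endfacet
 facet normal -0.580 -0.058 -0.812
  outer loop
   vertex 1.5 4.5 3.0
   vertex 5.0 4.5 0.5
   vertex 4.0 0.5 1.5
  endloop
 endfacet
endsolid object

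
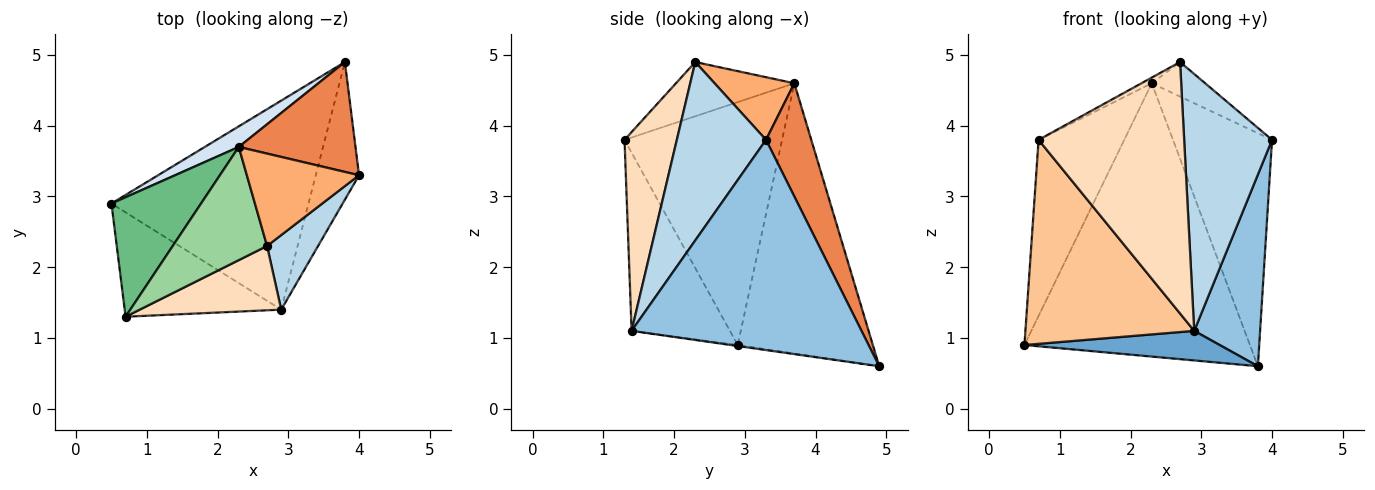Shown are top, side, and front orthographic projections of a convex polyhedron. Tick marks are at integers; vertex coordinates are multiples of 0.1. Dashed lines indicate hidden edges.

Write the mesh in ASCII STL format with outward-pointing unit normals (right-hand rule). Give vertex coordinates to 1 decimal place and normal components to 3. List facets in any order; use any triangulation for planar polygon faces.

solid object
 facet normal -0.005 -0.140 -0.990
  outer loop
   vertex 2.9 1.4 1.1
   vertex 0.5 2.9 0.9
   vertex 3.8 4.9 0.6
  endloop
 endfacet
 facet normal 0.943 -0.270 -0.194
  outer loop
   vertex 2.9 1.4 1.1
   vertex 3.8 4.9 0.6
   vertex 4.0 3.3 3.8
  endloop
 endfacet
 facet normal 0.698 -0.688 0.200
  outer loop
   vertex 2.9 1.4 1.1
   vertex 4.0 3.3 3.8
   vertex 2.7 2.3 4.9
  endloop
 endfacet
 facet normal -0.513 0.856 0.064
  outer loop
   vertex 2.3 3.7 4.6
   vertex 3.8 4.9 0.6
   vertex 0.5 2.9 0.9
  endloop
 endfacet
 facet normal 0.382 0.836 0.394
  outer loop
   vertex 2.3 3.7 4.6
   vertex 4.0 3.3 3.8
   vertex 3.8 4.9 0.6
  endloop
 endfacet
 facet normal 0.464 0.310 0.830
  outer loop
   vertex 2.3 3.7 4.6
   vertex 2.7 2.3 4.9
   vertex 4.0 3.3 3.8
  endloop
 endfacet
 facet normal -0.460 -0.790 -0.404
  outer loop
   vertex 0.7 1.3 3.8
   vertex 0.5 2.9 0.9
   vertex 2.9 1.4 1.1
  endloop
 endfacet
 facet normal 0.329 -0.915 0.234
  outer loop
   vertex 0.7 1.3 3.8
   vertex 2.9 1.4 1.1
   vertex 2.7 2.3 4.9
  endloop
 endfacet
 facet normal -0.836 0.454 0.308
  outer loop
   vertex 0.7 1.3 3.8
   vertex 2.3 3.7 4.6
   vertex 0.5 2.9 0.9
  endloop
 endfacet
 facet normal -0.498 0.043 0.866
  outer loop
   vertex 0.7 1.3 3.8
   vertex 2.7 2.3 4.9
   vertex 2.3 3.7 4.6
  endloop
 endfacet
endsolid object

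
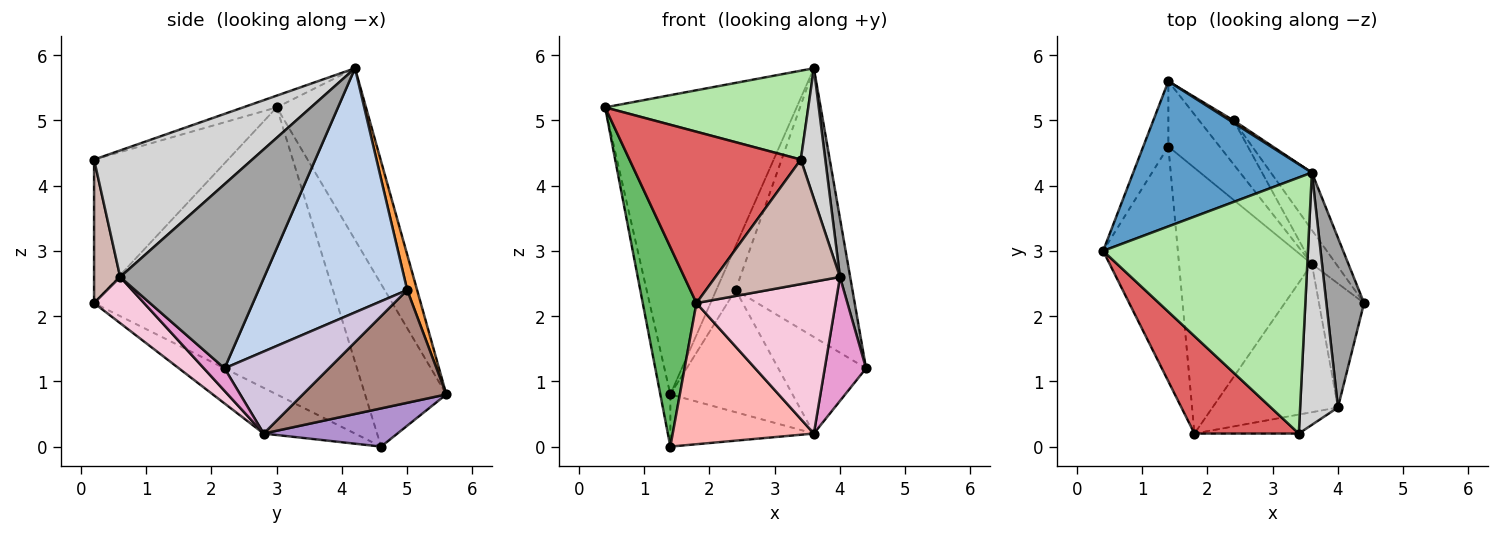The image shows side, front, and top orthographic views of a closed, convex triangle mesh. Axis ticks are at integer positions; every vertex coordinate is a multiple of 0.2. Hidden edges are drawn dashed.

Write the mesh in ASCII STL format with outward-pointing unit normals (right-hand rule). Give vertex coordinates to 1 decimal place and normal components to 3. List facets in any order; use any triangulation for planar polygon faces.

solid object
 facet normal -0.387 0.830 0.402
  outer loop
   vertex 3.6 4.2 5.8
   vertex 1.4 5.6 0.8
   vertex 0.4 3.0 5.2
  endloop
 endfacet
 facet normal 0.779 0.613 -0.131
  outer loop
   vertex 2.4 5.0 2.4
   vertex 3.6 4.2 5.8
   vertex 4.4 2.2 1.2
  endloop
 endfacet
 facet normal 0.456 0.889 0.048
  outer loop
   vertex 2.4 5.0 2.4
   vertex 1.4 5.6 0.8
   vertex 3.6 4.2 5.8
  endloop
 endfacet
 facet normal -0.981 0.121 -0.151
  outer loop
   vertex 1.4 4.6 0.0
   vertex 0.4 3.0 5.2
   vertex 1.4 5.6 0.8
  endloop
 endfacet
 facet normal -0.946 -0.209 -0.246
  outer loop
   vertex 1.4 4.6 0.0
   vertex 1.8 0.2 2.2
   vertex 0.4 3.0 5.2
  endloop
 endfacet
 facet normal -0.054 -0.327 0.943
  outer loop
   vertex 3.4 0.2 4.4
   vertex 3.6 4.2 5.8
   vertex 0.4 3.0 5.2
  endloop
 endfacet
 facet normal -0.562 -0.719 0.409
  outer loop
   vertex 3.4 0.2 4.4
   vertex 0.4 3.0 5.2
   vertex 1.8 0.2 2.2
  endloop
 endfacet
 facet normal -0.290 -0.449 -0.845
  outer loop
   vertex 3.6 2.8 0.2
   vertex 1.8 0.2 2.2
   vertex 1.4 4.6 0.0
  endloop
 endfacet
 facet normal 0.503 0.540 -0.675
  outer loop
   vertex 3.6 2.8 0.2
   vertex 1.4 4.6 0.0
   vertex 1.4 5.6 0.8
  endloop
 endfacet
 facet normal 0.747 0.628 -0.221
  outer loop
   vertex 3.6 2.8 0.2
   vertex 2.4 5.0 2.4
   vertex 4.4 2.2 1.2
  endloop
 endfacet
 facet normal 0.742 0.631 -0.227
  outer loop
   vertex 3.6 2.8 0.2
   vertex 1.4 5.6 0.8
   vertex 2.4 5.0 2.4
  endloop
 endfacet
 facet normal 0.203 -0.968 -0.148
  outer loop
   vertex 4.0 0.6 2.6
   vertex 3.4 0.2 4.4
   vertex 1.8 0.2 2.2
  endloop
 endfacet
 facet normal 0.333 -0.667 -0.667
  outer loop
   vertex 4.0 0.6 2.6
   vertex 3.6 2.8 0.2
   vertex 4.4 2.2 1.2
  endloop
 endfacet
 facet normal 0.249 -0.693 -0.677
  outer loop
   vertex 4.0 0.6 2.6
   vertex 1.8 0.2 2.2
   vertex 3.6 2.8 0.2
  endloop
 endfacet
 facet normal 0.977 -0.069 0.200
  outer loop
   vertex 4.0 0.6 2.6
   vertex 4.4 2.2 1.2
   vertex 3.6 4.2 5.8
  endloop
 endfacet
 facet normal 0.948 -0.147 0.283
  outer loop
   vertex 4.0 0.6 2.6
   vertex 3.6 4.2 5.8
   vertex 3.4 0.2 4.4
  endloop
 endfacet
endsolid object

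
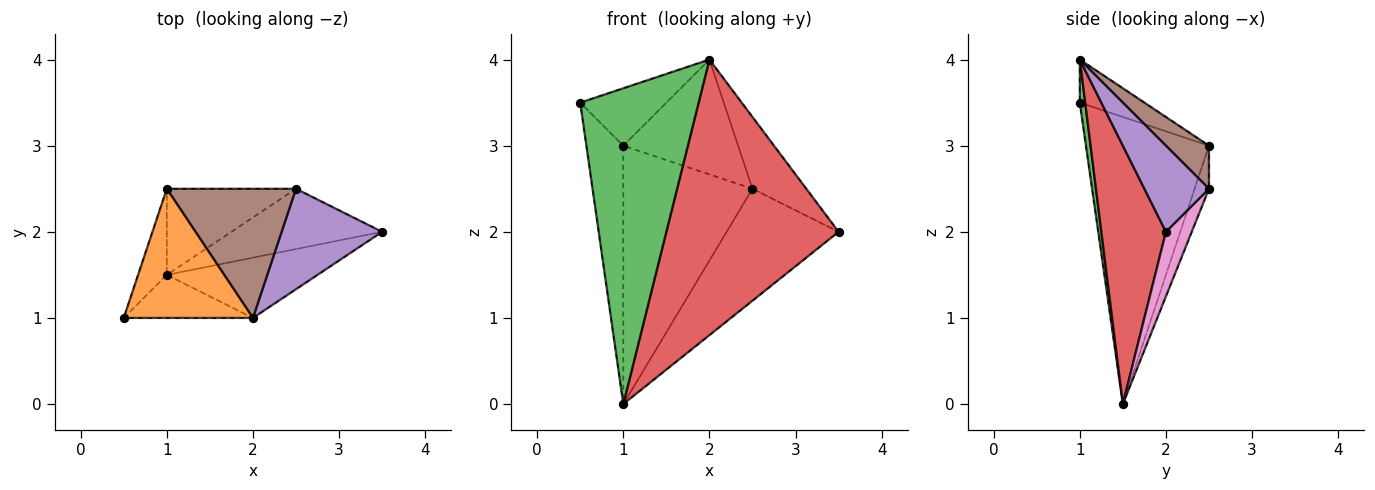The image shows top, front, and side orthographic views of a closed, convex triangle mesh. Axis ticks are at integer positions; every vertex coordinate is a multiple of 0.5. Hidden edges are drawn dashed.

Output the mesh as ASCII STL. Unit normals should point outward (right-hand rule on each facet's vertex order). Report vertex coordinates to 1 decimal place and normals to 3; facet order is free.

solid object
 facet normal -0.953 0.286 -0.095
  outer loop
   vertex 1.0 1.5 0.0
   vertex 0.5 1.0 3.5
   vertex 1.0 2.5 3.0
  endloop
 endfacet
 facet normal -0.291 0.389 0.874
  outer loop
   vertex 2.0 1.0 4.0
   vertex 1.0 2.5 3.0
   vertex 0.5 1.0 3.5
  endloop
 endfacet
 facet normal 0.045 -0.990 -0.135
  outer loop
   vertex 2.0 1.0 4.0
   vertex 0.5 1.0 3.5
   vertex 1.0 1.5 0.0
  endloop
 endfacet
 facet normal 0.344 -0.917 -0.201
  outer loop
   vertex 2.0 1.0 4.0
   vertex 1.0 1.5 0.0
   vertex 3.5 2.0 2.0
  endloop
 endfacet
 facet normal 0.572 0.477 0.667
  outer loop
   vertex 2.5 2.5 2.5
   vertex 2.0 1.0 4.0
   vertex 3.5 2.0 2.0
  endloop
 endfacet
 facet normal 0.242 0.645 0.725
  outer loop
   vertex 2.5 2.5 2.5
   vertex 1.0 2.5 3.0
   vertex 2.0 1.0 4.0
  endloop
 endfacet
 facet normal 0.199 0.863 -0.465
  outer loop
   vertex 2.5 2.5 2.5
   vertex 3.5 2.0 2.0
   vertex 1.0 1.5 0.0
  endloop
 endfacet
 facet normal -0.105 0.943 -0.314
  outer loop
   vertex 2.5 2.5 2.5
   vertex 1.0 1.5 0.0
   vertex 1.0 2.5 3.0
  endloop
 endfacet
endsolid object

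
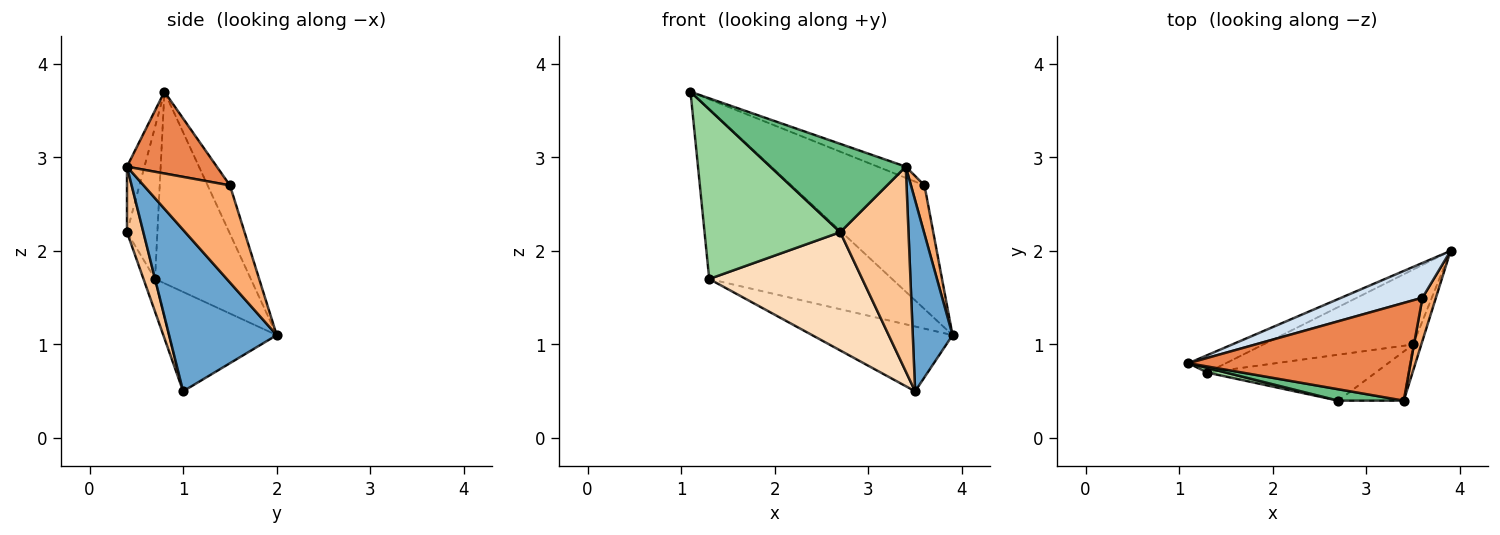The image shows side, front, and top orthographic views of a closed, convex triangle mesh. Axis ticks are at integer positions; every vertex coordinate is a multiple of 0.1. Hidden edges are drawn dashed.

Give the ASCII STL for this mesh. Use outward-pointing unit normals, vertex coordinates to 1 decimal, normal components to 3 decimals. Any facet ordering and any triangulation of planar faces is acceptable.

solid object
 facet normal 0.937 -0.346 -0.048
  outer loop
   vertex 3.5 1.0 0.5
   vertex 3.9 2.0 1.1
   vertex 3.4 0.4 2.9
  endloop
 endfacet
 facet normal -0.462 0.882 -0.090
  outer loop
   vertex 1.3 0.7 1.7
   vertex 1.1 0.8 3.7
   vertex 3.9 2.0 1.1
  endloop
 endfacet
 facet normal -0.448 0.585 -0.676
  outer loop
   vertex 1.3 0.7 1.7
   vertex 3.9 2.0 1.1
   vertex 3.5 1.0 0.5
  endloop
 endfacet
 facet normal -0.159 0.950 0.267
  outer loop
   vertex 3.6 1.5 2.7
   vertex 3.9 2.0 1.1
   vertex 1.1 0.8 3.7
  endloop
 endfacet
 facet normal 0.343 0.107 0.933
  outer loop
   vertex 3.6 1.5 2.7
   vertex 1.1 0.8 3.7
   vertex 3.4 0.4 2.9
  endloop
 endfacet
 facet normal 0.979 -0.153 0.136
  outer loop
   vertex 3.6 1.5 2.7
   vertex 3.4 0.4 2.9
   vertex 3.9 2.0 1.1
  endloop
 endfacet
 facet normal 0.227 -0.947 -0.227
  outer loop
   vertex 2.7 0.4 2.2
   vertex 3.5 1.0 0.5
   vertex 3.4 0.4 2.9
  endloop
 endfacet
 facet normal -0.070 -0.930 -0.361
  outer loop
   vertex 2.7 0.4 2.2
   vertex 1.3 0.7 1.7
   vertex 3.5 1.0 0.5
  endloop
 endfacet
 facet normal -0.127 -0.984 0.127
  outer loop
   vertex 2.7 0.4 2.2
   vertex 3.4 0.4 2.9
   vertex 1.1 0.8 3.7
  endloop
 endfacet
 facet normal -0.219 -0.975 0.027
  outer loop
   vertex 2.7 0.4 2.2
   vertex 1.1 0.8 3.7
   vertex 1.3 0.7 1.7
  endloop
 endfacet
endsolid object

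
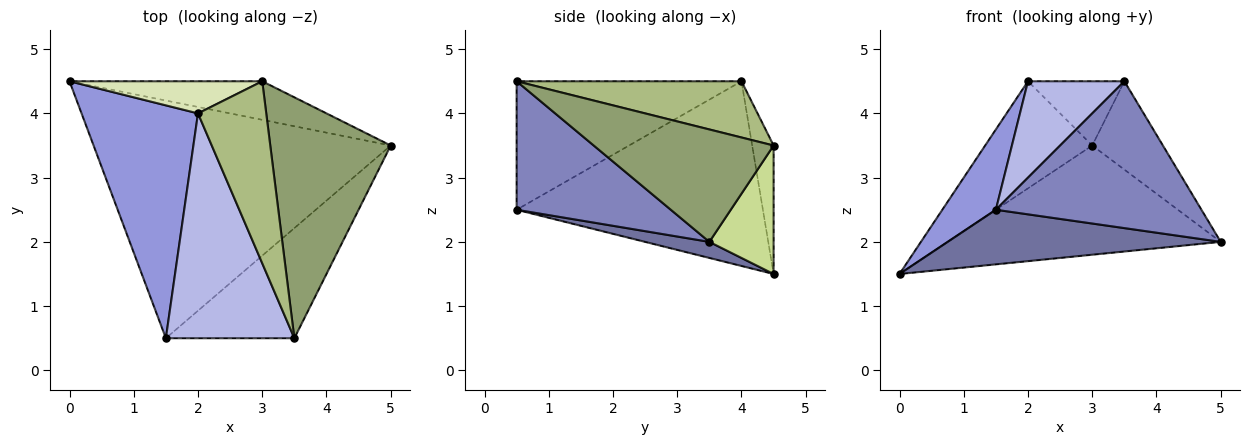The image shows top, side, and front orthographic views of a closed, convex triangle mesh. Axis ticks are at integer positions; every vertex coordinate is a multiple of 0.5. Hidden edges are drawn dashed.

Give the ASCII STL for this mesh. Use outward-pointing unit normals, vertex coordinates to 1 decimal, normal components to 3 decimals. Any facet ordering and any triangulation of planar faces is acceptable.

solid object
 facet normal 0.053 -0.224 -0.973
  outer loop
   vertex 1.5 0.5 2.5
   vertex 0.0 4.5 1.5
   vertex 5.0 3.5 2.0
  endloop
 endfacet
 facet normal 0.514 -0.686 -0.514
  outer loop
   vertex 3.5 0.5 4.5
   vertex 1.5 0.5 2.5
   vertex 5.0 3.5 2.0
  endloop
 endfacet
 facet normal -0.832 -0.181 0.525
  outer loop
   vertex 2.0 4.0 4.5
   vertex 0.0 4.5 1.5
   vertex 1.5 0.5 2.5
  endloop
 endfacet
 facet normal -0.677 -0.290 0.677
  outer loop
   vertex 2.0 4.0 4.5
   vertex 1.5 0.5 2.5
   vertex 3.5 0.5 4.5
  endloop
 endfacet
 facet normal 0.659 0.259 0.706
  outer loop
   vertex 3.0 4.5 3.5
   vertex 3.5 0.5 4.5
   vertex 5.0 3.5 2.0
  endloop
 endfacet
 facet normal 0.613 0.263 0.745
  outer loop
   vertex 3.0 4.5 3.5
   vertex 2.0 4.0 4.5
   vertex 3.5 0.5 4.5
  endloop
 endfacet
 facet normal 0.217 0.921 -0.325
  outer loop
   vertex 3.0 4.5 3.5
   vertex 5.0 3.5 2.0
   vertex 0.0 4.5 1.5
  endloop
 endfacet
 facet normal -0.188 0.941 0.282
  outer loop
   vertex 3.0 4.5 3.5
   vertex 0.0 4.5 1.5
   vertex 2.0 4.0 4.5
  endloop
 endfacet
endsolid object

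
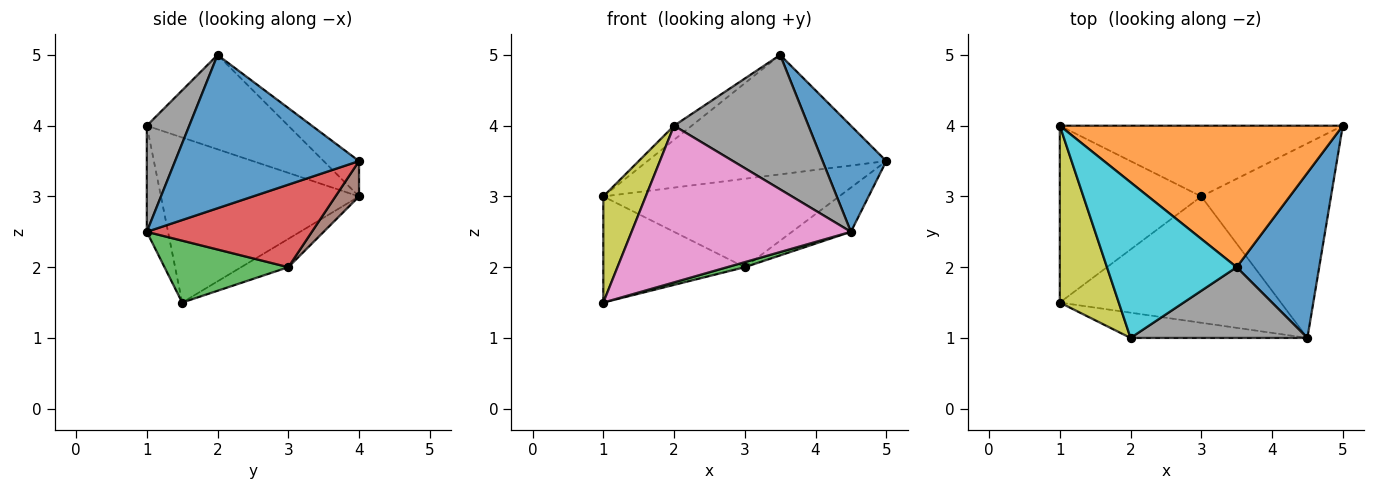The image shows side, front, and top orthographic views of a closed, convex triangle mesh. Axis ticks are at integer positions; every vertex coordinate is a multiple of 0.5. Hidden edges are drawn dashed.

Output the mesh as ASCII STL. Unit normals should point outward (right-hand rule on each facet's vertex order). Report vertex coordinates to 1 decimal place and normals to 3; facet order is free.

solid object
 facet normal 0.842 -0.292 0.454
  outer loop
   vertex 3.5 2.0 5.0
   vertex 4.5 1.0 2.5
   vertex 5.0 4.0 3.5
  endloop
 endfacet
 facet normal -0.095 0.642 0.761
  outer loop
   vertex 1.0 4.0 3.0
   vertex 3.5 2.0 5.0
   vertex 5.0 4.0 3.5
  endloop
 endfacet
 facet normal 0.269 -0.038 -0.962
  outer loop
   vertex 3.0 3.0 2.0
   vertex 4.5 1.0 2.5
   vertex 1.0 1.5 1.5
  endloop
 endfacet
 facet normal 0.527 0.188 -0.829
  outer loop
   vertex 3.0 3.0 2.0
   vertex 5.0 4.0 3.5
   vertex 4.5 1.0 2.5
  endloop
 endfacet
 facet normal -0.169 0.507 -0.845
  outer loop
   vertex 3.0 3.0 2.0
   vertex 1.0 1.5 1.5
   vertex 1.0 4.0 3.0
  endloop
 endfacet
 facet normal 0.078 0.778 -0.623
  outer loop
   vertex 3.0 3.0 2.0
   vertex 1.0 4.0 3.0
   vertex 5.0 4.0 3.5
  endloop
 endfacet
 facet normal -0.095 -0.983 -0.159
  outer loop
   vertex 2.0 1.0 4.0
   vertex 1.0 1.5 1.5
   vertex 4.5 1.0 2.5
  endloop
 endfacet
 facet normal 0.269 -0.852 0.449
  outer loop
   vertex 2.0 1.0 4.0
   vertex 4.5 1.0 2.5
   vertex 3.5 2.0 5.0
  endloop
 endfacet
 facet normal -0.923 -0.198 0.330
  outer loop
   vertex 2.0 1.0 4.0
   vertex 1.0 4.0 3.0
   vertex 1.0 1.5 1.5
  endloop
 endfacet
 facet normal -0.587 0.073 0.807
  outer loop
   vertex 2.0 1.0 4.0
   vertex 3.5 2.0 5.0
   vertex 1.0 4.0 3.0
  endloop
 endfacet
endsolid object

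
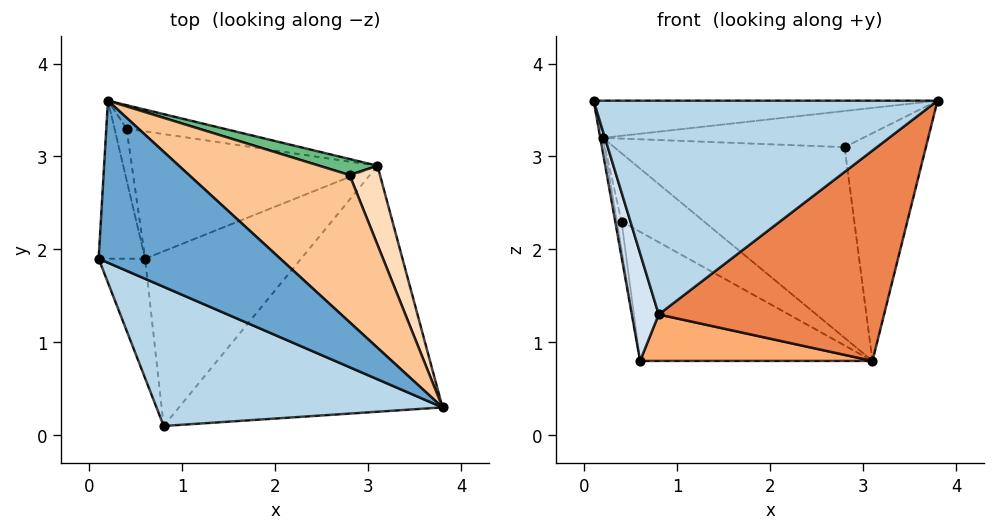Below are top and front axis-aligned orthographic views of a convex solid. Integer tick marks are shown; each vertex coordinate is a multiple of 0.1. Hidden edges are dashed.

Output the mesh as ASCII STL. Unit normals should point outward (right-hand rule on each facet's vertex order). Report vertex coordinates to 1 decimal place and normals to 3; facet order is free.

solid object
 facet normal 0.096 0.223 0.970
  outer loop
   vertex 0.2 3.6 3.2
   vertex 0.1 1.9 3.6
   vertex 3.8 0.3 3.6
  endloop
 endfacet
 facet normal -0.984 0.017 -0.176
  outer loop
   vertex 0.6 1.9 0.8
   vertex 0.1 1.9 3.6
   vertex 0.2 3.6 3.2
  endloop
 endfacet
 facet normal -0.341 -0.788 0.513
  outer loop
   vertex 0.8 0.1 1.3
   vertex 3.8 0.3 3.6
   vertex 0.1 1.9 3.6
  endloop
 endfacet
 facet normal -0.972 -0.156 -0.174
  outer loop
   vertex 0.8 0.1 1.3
   vertex 0.1 1.9 3.6
   vertex 0.6 1.9 0.8
  endloop
 endfacet
 facet normal 0.531 -0.551 -0.644
  outer loop
   vertex 0.8 0.1 1.3
   vertex 3.1 2.9 0.8
   vertex 3.8 0.3 3.6
  endloop
 endfacet
 facet normal 0.102 -0.256 -0.961
  outer loop
   vertex 0.8 0.1 1.3
   vertex 0.6 1.9 0.8
   vertex 3.1 2.9 0.8
  endloop
 endfacet
 facet normal 0.110 0.237 0.965
  outer loop
   vertex 2.8 2.8 3.1
   vertex 0.2 3.6 3.2
   vertex 3.8 0.3 3.6
  endloop
 endfacet
 facet normal 0.910 0.391 0.136
  outer loop
   vertex 2.8 2.8 3.1
   vertex 3.8 0.3 3.6
   vertex 3.1 2.9 0.8
  endloop
 endfacet
 facet normal 0.296 0.952 0.080
  outer loop
   vertex 2.8 2.8 3.1
   vertex 3.1 2.9 0.8
   vertex 0.2 3.6 3.2
  endloop
 endfacet
 facet normal -0.955 0.142 -0.259
  outer loop
   vertex 0.4 3.3 2.3
   vertex 0.6 1.9 0.8
   vertex 0.2 3.6 3.2
  endloop
 endfacet
 facet normal -0.040 0.945 -0.324
  outer loop
   vertex 0.4 3.3 2.3
   vertex 0.2 3.6 3.2
   vertex 3.1 2.9 0.8
  endloop
 endfacet
 facet normal -0.274 0.685 -0.675
  outer loop
   vertex 0.4 3.3 2.3
   vertex 3.1 2.9 0.8
   vertex 0.6 1.9 0.8
  endloop
 endfacet
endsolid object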